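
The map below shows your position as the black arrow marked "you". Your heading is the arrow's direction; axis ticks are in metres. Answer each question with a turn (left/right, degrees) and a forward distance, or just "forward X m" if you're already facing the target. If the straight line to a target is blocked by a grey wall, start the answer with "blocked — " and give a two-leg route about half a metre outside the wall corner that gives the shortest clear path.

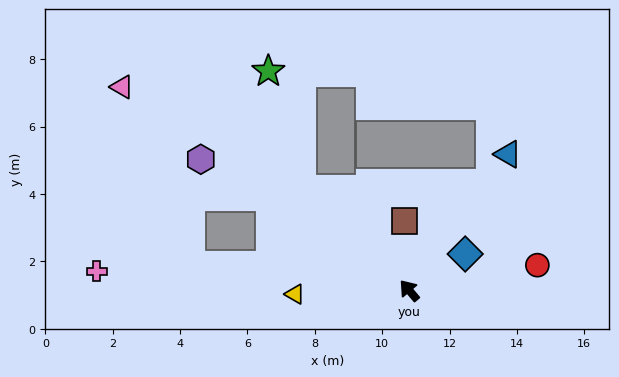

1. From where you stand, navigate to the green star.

blocked — turn left 6°, forward 4.4 m, then turn right 30°, forward 3.6 m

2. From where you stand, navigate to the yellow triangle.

turn left 52°, forward 3.4 m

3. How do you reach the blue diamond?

turn right 97°, forward 2.0 m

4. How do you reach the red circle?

turn right 119°, forward 3.9 m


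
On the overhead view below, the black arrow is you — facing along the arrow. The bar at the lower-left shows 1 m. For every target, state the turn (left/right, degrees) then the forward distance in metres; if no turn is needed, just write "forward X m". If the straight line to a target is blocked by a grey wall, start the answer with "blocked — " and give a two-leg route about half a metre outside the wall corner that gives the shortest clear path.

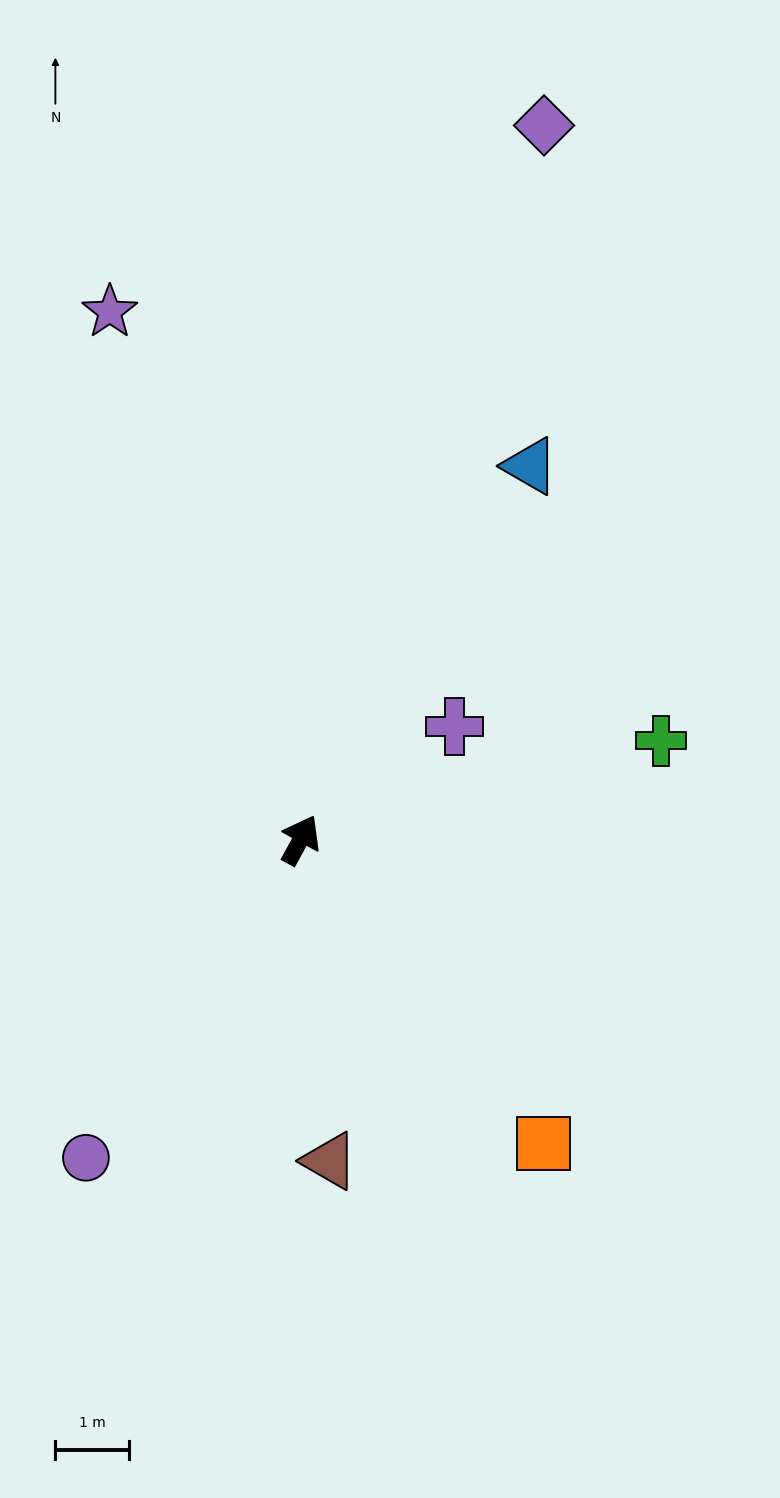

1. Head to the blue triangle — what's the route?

turn right 3°, forward 5.9 m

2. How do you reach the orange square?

turn right 113°, forward 5.3 m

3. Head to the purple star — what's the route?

turn left 48°, forward 7.6 m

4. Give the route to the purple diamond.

turn left 10°, forward 10.2 m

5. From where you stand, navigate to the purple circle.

turn left 175°, forward 5.2 m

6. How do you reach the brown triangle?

turn right 146°, forward 4.4 m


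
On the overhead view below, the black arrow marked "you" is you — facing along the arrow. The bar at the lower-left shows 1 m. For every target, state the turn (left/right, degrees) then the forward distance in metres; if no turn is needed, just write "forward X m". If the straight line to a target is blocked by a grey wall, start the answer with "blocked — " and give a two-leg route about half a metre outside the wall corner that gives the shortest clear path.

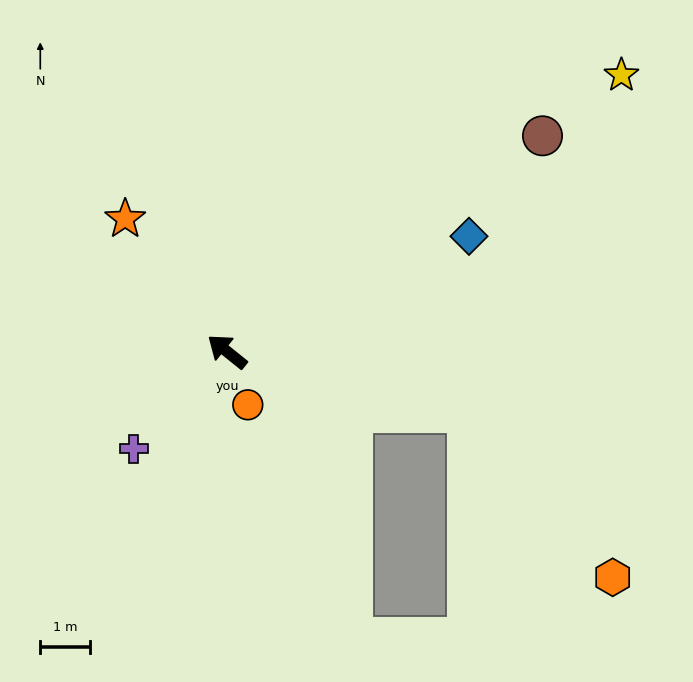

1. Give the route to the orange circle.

turn left 150°, forward 1.1 m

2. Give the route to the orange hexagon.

blocked — turn right 155°, forward 5.0 m, then turn right 35°, forward 4.4 m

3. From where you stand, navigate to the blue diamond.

turn right 116°, forward 5.3 m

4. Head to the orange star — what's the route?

turn right 14°, forward 3.3 m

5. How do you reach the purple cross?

turn left 85°, forward 2.7 m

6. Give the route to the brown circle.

turn right 107°, forward 7.6 m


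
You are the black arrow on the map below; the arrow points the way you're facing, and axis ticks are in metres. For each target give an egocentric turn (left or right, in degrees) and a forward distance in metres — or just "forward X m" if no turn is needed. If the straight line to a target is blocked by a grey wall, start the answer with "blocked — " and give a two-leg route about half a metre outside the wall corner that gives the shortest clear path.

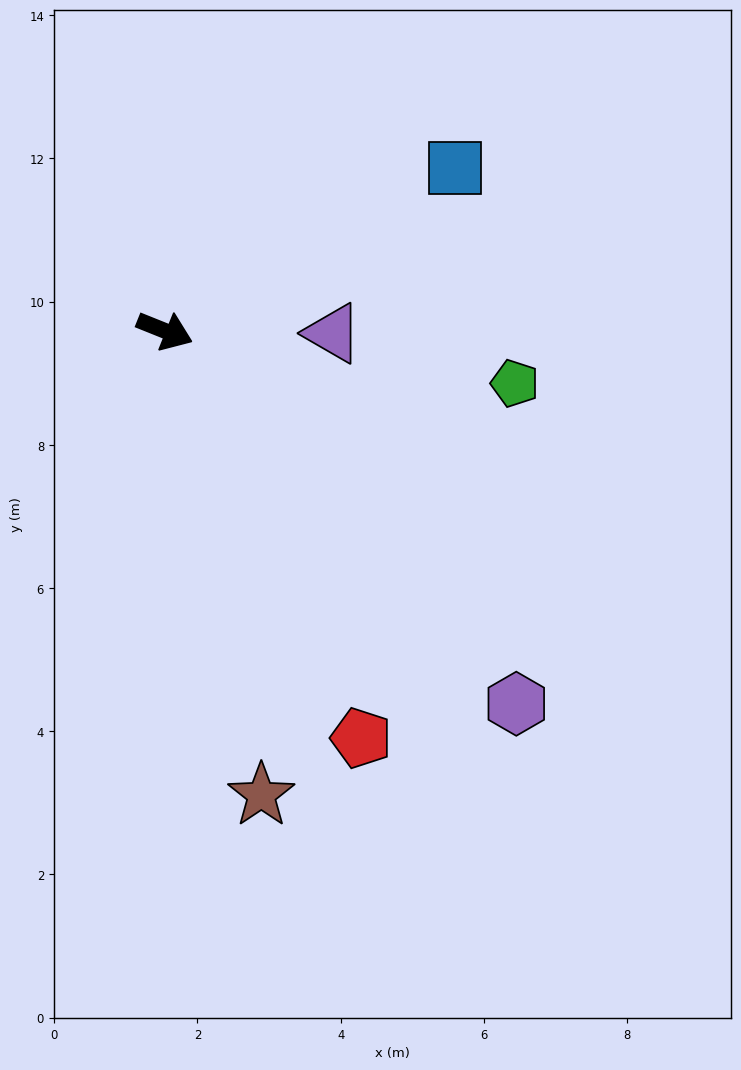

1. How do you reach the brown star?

turn right 56°, forward 6.6 m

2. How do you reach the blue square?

turn left 51°, forward 4.6 m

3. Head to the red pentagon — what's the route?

turn right 42°, forward 6.3 m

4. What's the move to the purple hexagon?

turn right 25°, forward 7.2 m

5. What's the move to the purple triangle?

turn left 21°, forward 2.3 m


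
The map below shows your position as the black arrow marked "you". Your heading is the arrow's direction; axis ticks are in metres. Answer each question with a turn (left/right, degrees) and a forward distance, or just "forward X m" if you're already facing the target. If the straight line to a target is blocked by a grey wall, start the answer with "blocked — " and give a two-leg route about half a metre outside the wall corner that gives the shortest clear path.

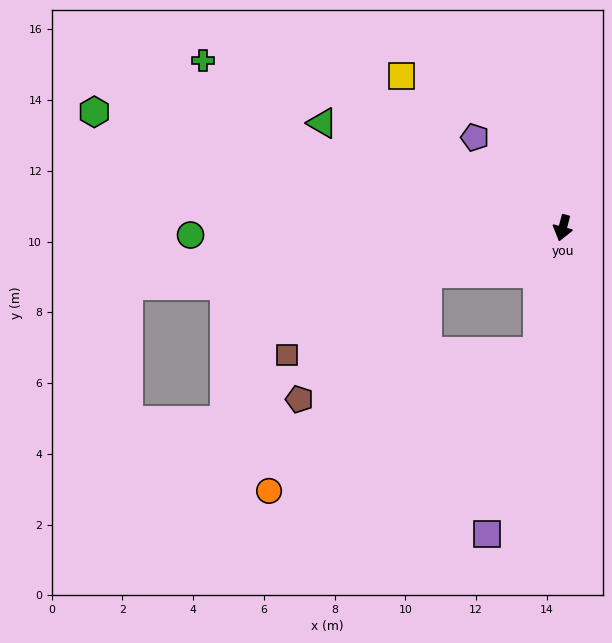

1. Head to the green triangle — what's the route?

turn right 99°, forward 7.4 m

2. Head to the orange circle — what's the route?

blocked — turn right 57°, forward 4.0 m, then turn left 36°, forward 7.6 m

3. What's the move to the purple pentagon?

turn right 121°, forward 3.6 m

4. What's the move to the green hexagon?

turn right 89°, forward 13.6 m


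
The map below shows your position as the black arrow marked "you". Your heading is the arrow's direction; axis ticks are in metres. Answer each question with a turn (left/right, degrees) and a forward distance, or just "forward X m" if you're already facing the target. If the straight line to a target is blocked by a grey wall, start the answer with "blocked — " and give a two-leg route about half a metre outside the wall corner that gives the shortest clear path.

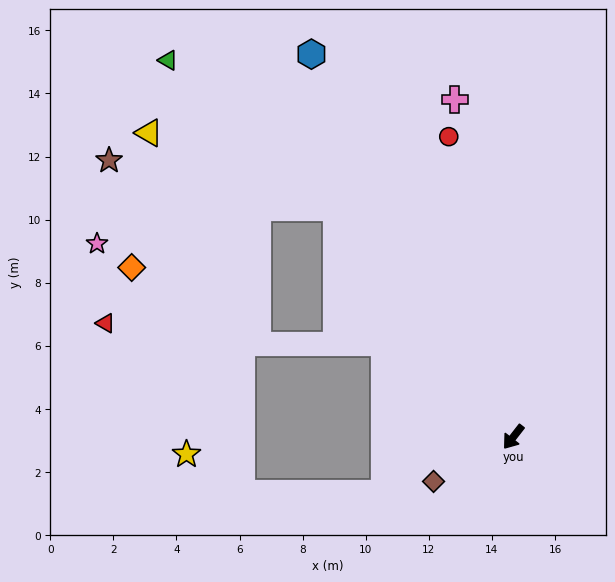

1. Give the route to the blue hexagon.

turn right 114°, forward 13.7 m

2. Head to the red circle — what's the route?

turn right 130°, forward 9.7 m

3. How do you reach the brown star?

blocked — turn right 104°, forward 9.2 m, then turn left 40°, forward 7.4 m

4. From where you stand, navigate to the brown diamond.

turn right 23°, forward 2.9 m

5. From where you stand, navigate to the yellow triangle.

blocked — turn right 104°, forward 9.2 m, then turn left 30°, forward 6.4 m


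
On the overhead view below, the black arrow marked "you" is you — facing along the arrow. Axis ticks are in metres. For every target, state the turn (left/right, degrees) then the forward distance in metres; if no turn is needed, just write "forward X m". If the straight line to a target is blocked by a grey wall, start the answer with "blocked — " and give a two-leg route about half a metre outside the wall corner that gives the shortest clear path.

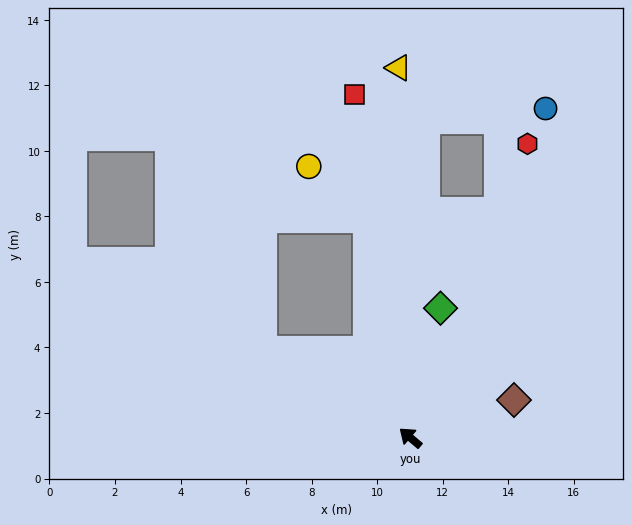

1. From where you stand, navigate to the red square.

turn right 40°, forward 10.6 m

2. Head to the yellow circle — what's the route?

blocked — turn right 38°, forward 6.8 m, then turn left 36°, forward 2.4 m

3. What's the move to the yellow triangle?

turn right 48°, forward 11.3 m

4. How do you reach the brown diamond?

turn right 120°, forward 3.4 m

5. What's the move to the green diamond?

turn right 63°, forward 4.1 m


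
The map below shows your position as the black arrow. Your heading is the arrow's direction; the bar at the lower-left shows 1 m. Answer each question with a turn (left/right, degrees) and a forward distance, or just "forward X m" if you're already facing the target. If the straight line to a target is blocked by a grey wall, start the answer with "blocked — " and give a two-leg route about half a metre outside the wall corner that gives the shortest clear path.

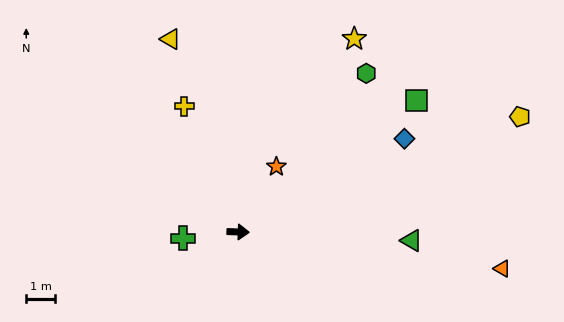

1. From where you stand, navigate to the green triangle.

forward 6.1 m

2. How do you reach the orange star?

turn left 62°, forward 2.7 m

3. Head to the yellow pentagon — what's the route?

turn left 24°, forward 10.7 m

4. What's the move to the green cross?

turn right 171°, forward 1.9 m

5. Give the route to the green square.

turn left 38°, forward 7.8 m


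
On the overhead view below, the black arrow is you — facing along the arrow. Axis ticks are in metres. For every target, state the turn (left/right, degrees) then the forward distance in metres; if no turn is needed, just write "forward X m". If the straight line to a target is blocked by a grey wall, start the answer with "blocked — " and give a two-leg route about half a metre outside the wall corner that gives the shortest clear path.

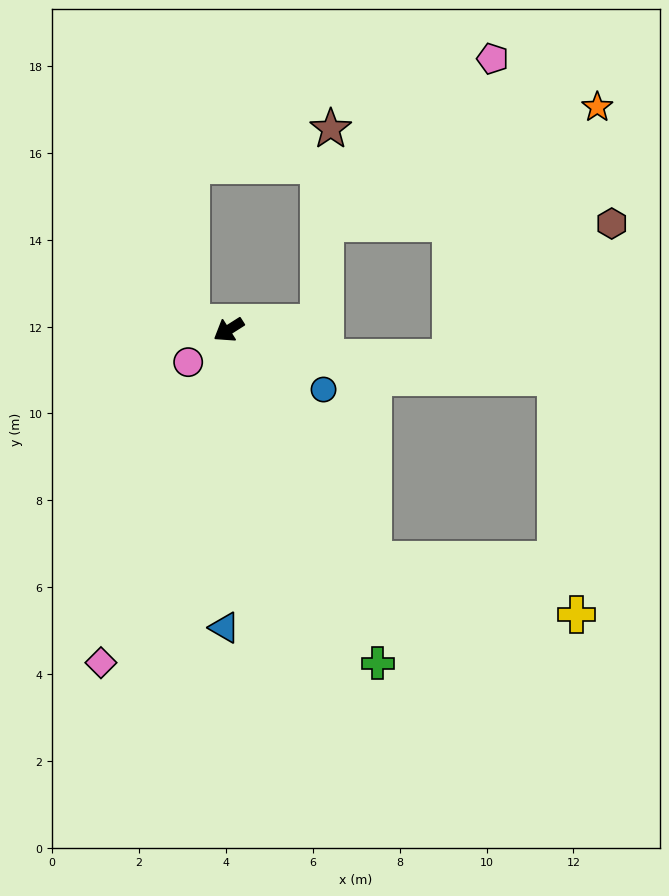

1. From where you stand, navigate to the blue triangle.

turn left 57°, forward 6.9 m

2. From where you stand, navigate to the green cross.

turn left 82°, forward 8.4 m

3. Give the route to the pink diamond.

turn left 37°, forward 8.2 m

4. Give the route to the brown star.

blocked — turn left 152°, forward 2.1 m, then turn left 82°, forward 4.5 m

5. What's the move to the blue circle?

turn left 115°, forward 2.6 m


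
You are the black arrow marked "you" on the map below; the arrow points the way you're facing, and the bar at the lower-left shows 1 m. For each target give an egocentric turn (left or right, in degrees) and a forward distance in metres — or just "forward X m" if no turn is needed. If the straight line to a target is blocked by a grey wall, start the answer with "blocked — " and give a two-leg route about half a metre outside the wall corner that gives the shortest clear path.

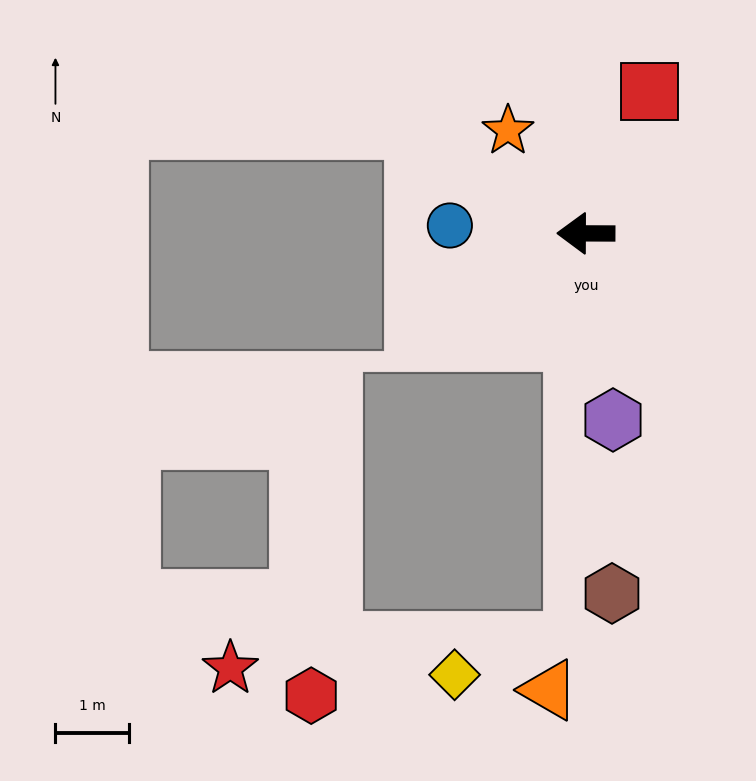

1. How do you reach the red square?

turn right 114°, forward 2.1 m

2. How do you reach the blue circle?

turn right 3°, forward 1.8 m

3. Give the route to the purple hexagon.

turn left 99°, forward 2.6 m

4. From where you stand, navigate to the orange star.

turn right 53°, forward 1.7 m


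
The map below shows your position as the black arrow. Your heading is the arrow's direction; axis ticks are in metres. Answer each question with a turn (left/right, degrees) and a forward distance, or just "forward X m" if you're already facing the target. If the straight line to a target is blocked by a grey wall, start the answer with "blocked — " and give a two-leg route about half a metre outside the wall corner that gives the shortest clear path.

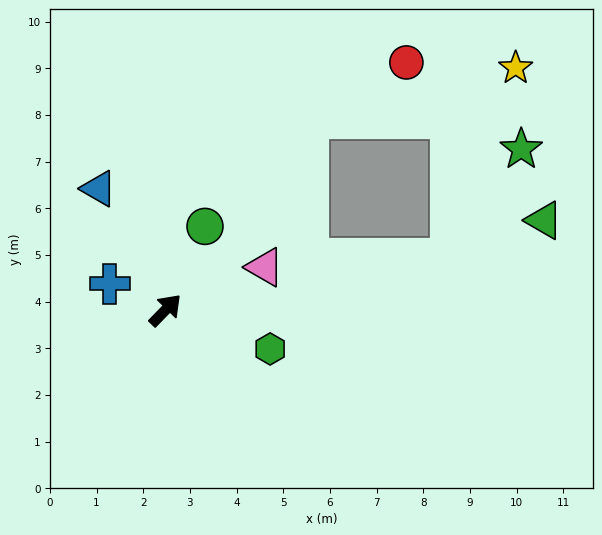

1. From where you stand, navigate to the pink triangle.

turn right 22°, forward 2.3 m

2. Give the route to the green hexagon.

turn right 66°, forward 2.4 m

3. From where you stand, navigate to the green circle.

turn left 19°, forward 2.0 m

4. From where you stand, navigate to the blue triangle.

turn left 73°, forward 3.0 m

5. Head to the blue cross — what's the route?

turn left 109°, forward 1.3 m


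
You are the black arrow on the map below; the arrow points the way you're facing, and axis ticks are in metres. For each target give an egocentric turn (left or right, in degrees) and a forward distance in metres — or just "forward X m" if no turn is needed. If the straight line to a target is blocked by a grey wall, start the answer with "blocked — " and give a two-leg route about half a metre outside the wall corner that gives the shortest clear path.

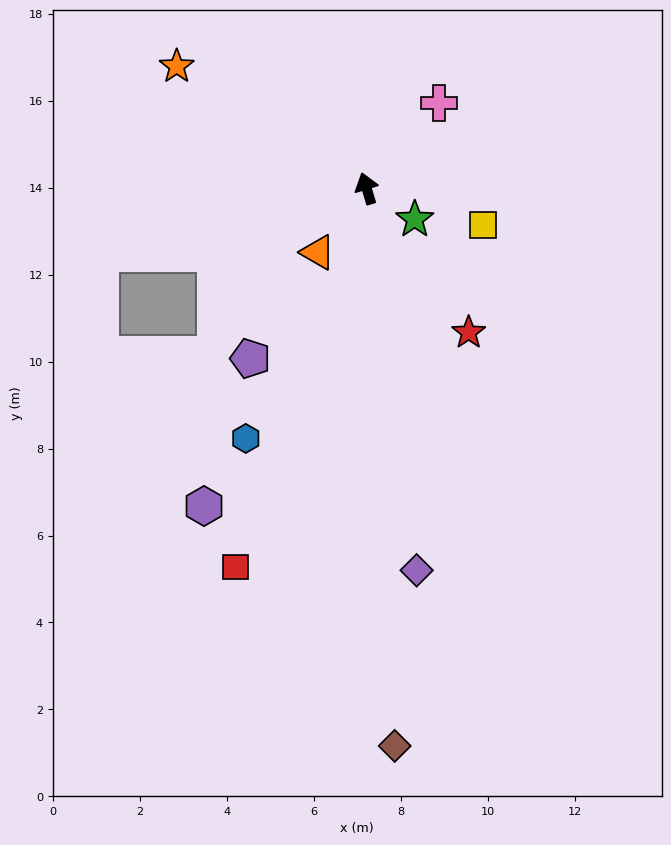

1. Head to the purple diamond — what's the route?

turn left 171°, forward 8.9 m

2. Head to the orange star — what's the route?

turn left 40°, forward 5.2 m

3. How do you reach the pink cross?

turn right 57°, forward 2.6 m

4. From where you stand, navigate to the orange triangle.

turn left 126°, forward 1.9 m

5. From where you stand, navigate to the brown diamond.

turn left 166°, forward 12.8 m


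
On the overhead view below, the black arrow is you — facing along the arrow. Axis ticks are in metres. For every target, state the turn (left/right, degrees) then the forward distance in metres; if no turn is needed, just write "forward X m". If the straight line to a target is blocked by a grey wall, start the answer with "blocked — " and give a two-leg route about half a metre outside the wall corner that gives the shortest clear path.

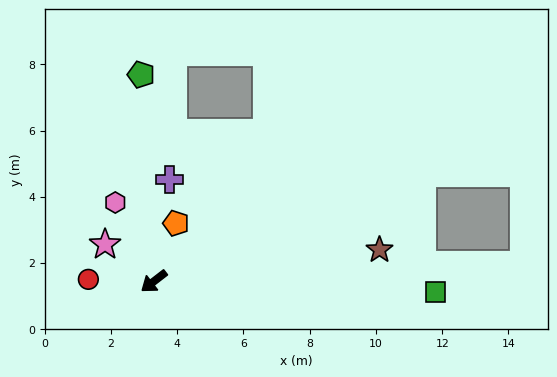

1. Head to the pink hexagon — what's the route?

turn right 102°, forward 2.7 m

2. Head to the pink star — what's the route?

turn right 75°, forward 1.8 m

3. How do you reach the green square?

turn left 140°, forward 8.5 m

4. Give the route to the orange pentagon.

turn right 149°, forward 1.9 m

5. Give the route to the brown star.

turn left 150°, forward 6.9 m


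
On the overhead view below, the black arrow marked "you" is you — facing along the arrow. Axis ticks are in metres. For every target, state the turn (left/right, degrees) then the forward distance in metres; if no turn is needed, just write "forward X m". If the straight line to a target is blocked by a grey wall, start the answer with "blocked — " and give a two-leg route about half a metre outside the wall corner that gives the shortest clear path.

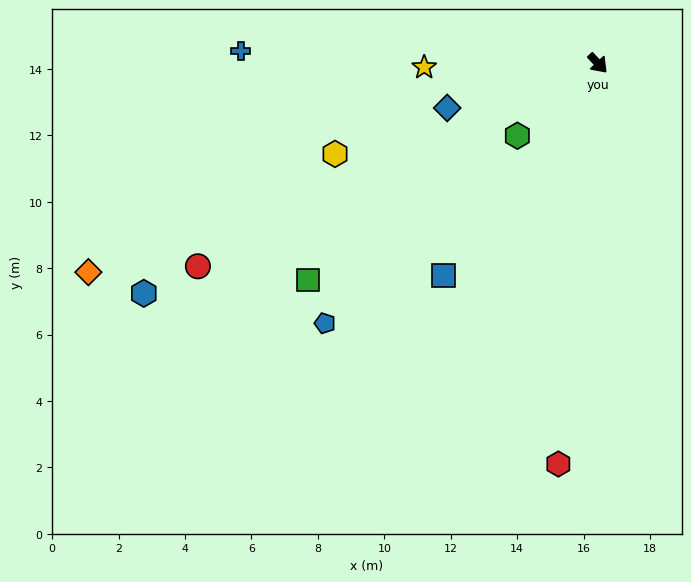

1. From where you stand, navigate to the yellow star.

turn right 132°, forward 5.2 m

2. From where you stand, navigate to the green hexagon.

turn right 91°, forward 3.3 m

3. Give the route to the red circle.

turn right 106°, forward 13.5 m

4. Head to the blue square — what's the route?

turn right 79°, forward 7.9 m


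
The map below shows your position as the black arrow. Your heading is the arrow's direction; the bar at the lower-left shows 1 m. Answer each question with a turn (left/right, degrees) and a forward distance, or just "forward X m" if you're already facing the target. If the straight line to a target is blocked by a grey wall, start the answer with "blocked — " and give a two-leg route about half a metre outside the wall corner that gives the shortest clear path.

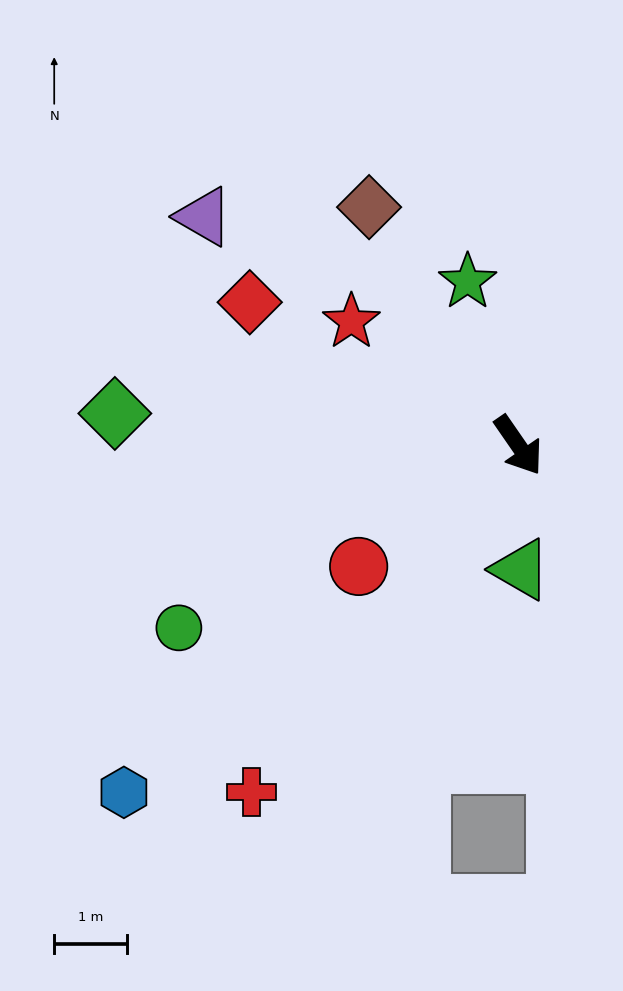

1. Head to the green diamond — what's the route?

turn right 129°, forward 5.6 m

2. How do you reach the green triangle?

turn right 34°, forward 1.7 m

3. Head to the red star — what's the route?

turn right 161°, forward 2.9 m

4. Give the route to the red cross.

turn right 72°, forward 6.0 m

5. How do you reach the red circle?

turn right 87°, forward 2.8 m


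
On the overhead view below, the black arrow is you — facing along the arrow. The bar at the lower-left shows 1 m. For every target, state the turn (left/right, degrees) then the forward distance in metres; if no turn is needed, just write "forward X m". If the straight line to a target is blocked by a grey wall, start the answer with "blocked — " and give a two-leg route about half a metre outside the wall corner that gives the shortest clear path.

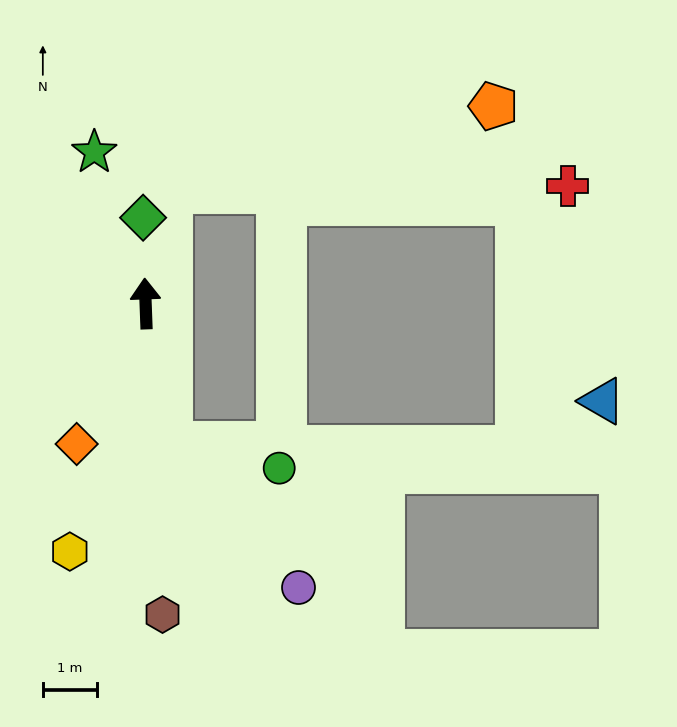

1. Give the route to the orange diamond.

turn left 152°, forward 2.9 m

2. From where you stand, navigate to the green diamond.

forward 1.6 m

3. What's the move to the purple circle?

blocked — turn right 172°, forward 2.6 m, then turn left 32°, forward 3.6 m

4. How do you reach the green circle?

blocked — turn right 172°, forward 2.6 m, then turn left 67°, forward 2.1 m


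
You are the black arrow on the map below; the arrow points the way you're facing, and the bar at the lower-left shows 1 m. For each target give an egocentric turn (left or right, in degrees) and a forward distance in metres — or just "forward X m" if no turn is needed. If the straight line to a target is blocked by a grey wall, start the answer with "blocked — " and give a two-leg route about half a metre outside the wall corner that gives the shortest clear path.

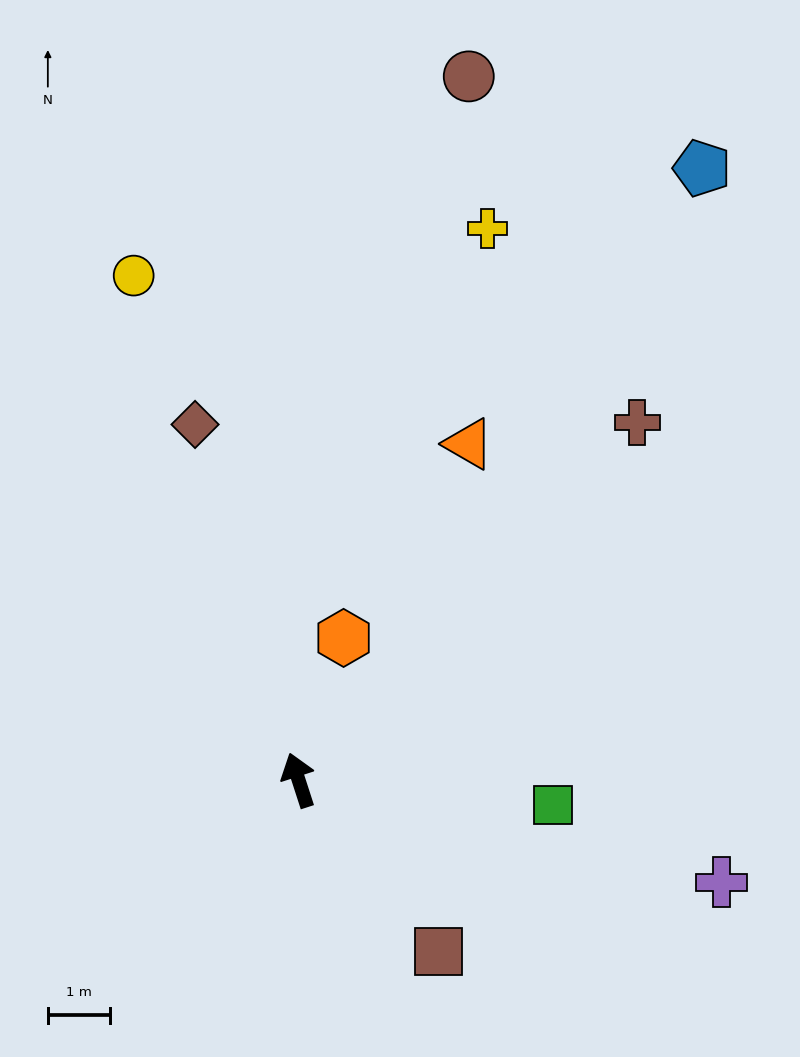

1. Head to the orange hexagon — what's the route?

turn right 35°, forward 2.4 m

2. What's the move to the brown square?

turn right 159°, forward 3.6 m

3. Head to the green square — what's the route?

turn right 113°, forward 4.1 m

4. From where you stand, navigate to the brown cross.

turn right 61°, forward 8.0 m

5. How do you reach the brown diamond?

forward 6.0 m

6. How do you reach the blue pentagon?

turn right 51°, forward 11.8 m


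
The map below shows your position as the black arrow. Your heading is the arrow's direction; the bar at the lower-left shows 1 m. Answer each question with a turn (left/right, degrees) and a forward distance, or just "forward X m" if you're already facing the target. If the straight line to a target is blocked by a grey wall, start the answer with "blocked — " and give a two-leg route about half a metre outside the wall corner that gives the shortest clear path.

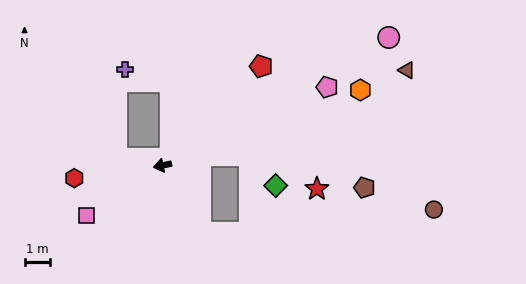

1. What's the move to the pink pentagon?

turn right 166°, forward 7.2 m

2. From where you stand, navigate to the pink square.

turn left 22°, forward 3.6 m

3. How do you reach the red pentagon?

turn right 147°, forward 5.5 m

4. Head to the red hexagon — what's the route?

turn right 3°, forward 3.5 m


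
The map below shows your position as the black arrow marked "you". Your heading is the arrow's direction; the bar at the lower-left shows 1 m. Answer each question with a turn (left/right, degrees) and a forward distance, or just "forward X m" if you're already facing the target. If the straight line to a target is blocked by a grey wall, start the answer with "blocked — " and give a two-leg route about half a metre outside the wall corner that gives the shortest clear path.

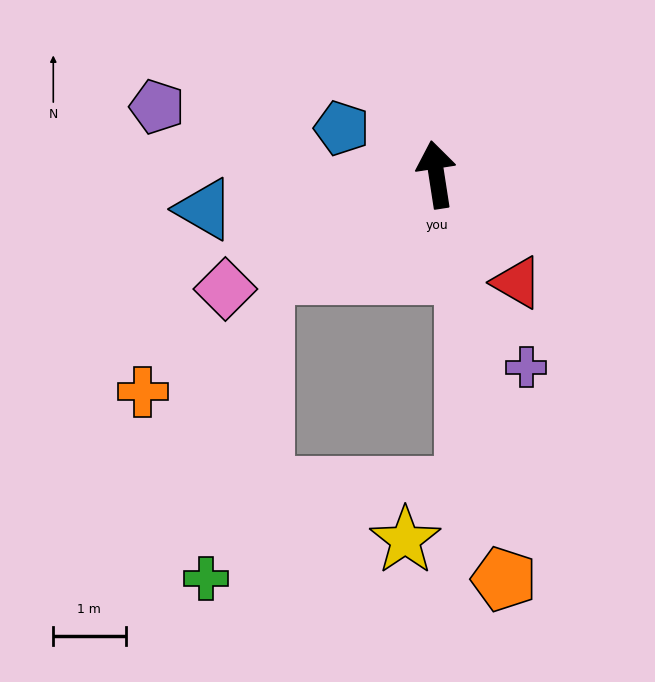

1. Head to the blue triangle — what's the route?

turn left 90°, forward 3.2 m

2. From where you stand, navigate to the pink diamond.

turn left 110°, forward 3.3 m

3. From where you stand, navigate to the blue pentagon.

turn left 55°, forward 1.5 m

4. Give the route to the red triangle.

turn right 152°, forward 1.9 m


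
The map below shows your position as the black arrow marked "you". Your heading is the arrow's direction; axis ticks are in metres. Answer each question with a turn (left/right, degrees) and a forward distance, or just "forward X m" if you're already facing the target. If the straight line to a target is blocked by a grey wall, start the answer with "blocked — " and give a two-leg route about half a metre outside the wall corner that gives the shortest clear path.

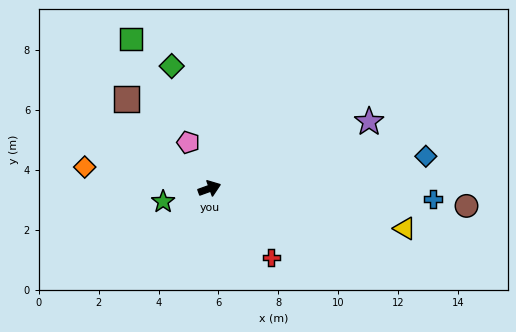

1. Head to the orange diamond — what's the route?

turn left 150°, forward 4.2 m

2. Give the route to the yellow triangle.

turn right 31°, forward 6.6 m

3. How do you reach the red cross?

turn right 68°, forward 3.1 m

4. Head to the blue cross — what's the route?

turn right 23°, forward 7.5 m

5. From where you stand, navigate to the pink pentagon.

turn left 95°, forward 1.7 m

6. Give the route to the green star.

turn left 176°, forward 1.6 m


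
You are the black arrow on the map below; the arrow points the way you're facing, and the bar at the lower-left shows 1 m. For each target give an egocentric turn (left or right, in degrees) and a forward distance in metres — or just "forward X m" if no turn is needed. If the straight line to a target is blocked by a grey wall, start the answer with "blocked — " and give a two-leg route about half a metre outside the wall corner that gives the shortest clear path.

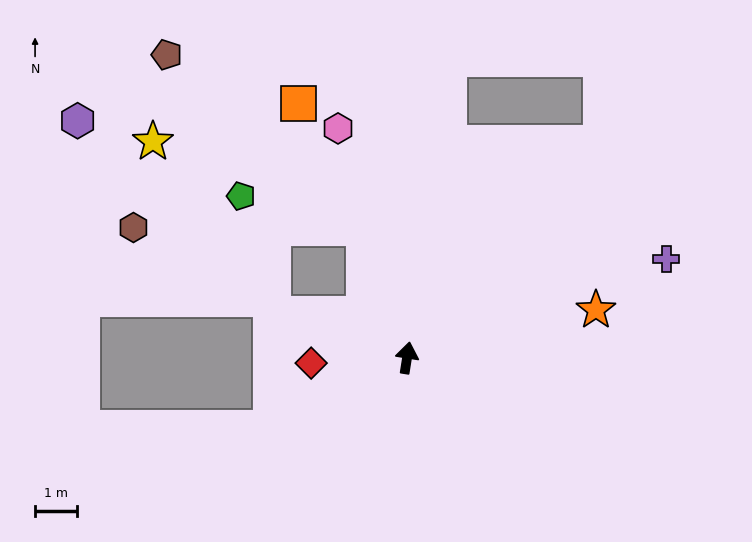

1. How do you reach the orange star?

turn right 67°, forward 4.7 m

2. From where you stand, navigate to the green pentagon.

blocked — turn left 81°, forward 3.4 m, then turn right 57°, forward 2.9 m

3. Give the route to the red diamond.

turn left 102°, forward 2.3 m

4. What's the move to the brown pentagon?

blocked — turn left 28°, forward 3.3 m, then turn left 30°, forward 6.3 m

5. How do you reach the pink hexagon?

turn left 26°, forward 5.7 m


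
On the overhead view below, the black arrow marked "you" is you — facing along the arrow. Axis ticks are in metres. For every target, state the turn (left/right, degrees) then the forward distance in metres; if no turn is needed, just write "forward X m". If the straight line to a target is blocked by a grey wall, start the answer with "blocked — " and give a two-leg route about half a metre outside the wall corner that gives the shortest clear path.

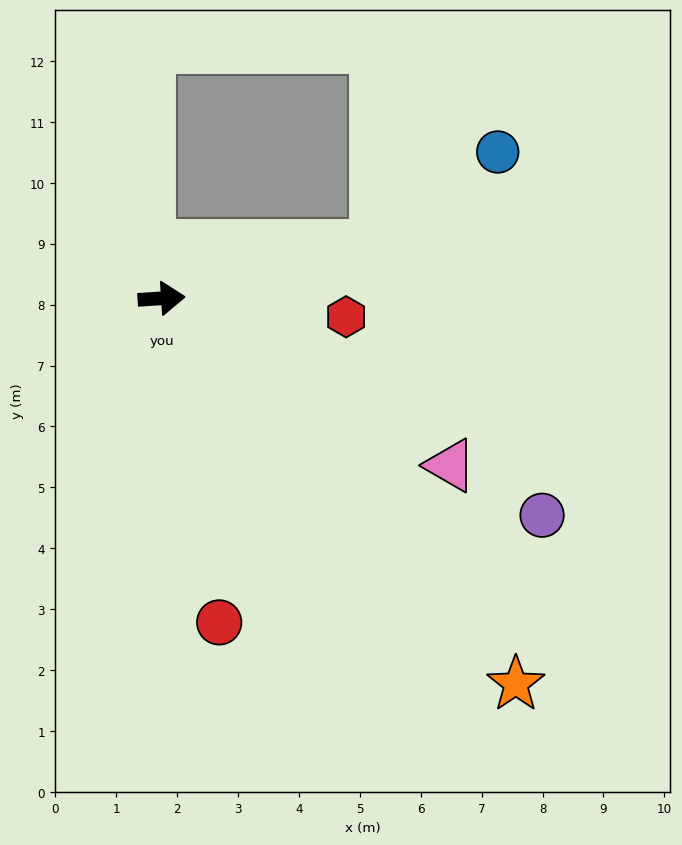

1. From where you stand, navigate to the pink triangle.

turn right 34°, forward 5.5 m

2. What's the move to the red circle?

turn right 84°, forward 5.4 m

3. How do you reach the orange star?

turn right 51°, forward 8.6 m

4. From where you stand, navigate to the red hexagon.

turn right 9°, forward 3.0 m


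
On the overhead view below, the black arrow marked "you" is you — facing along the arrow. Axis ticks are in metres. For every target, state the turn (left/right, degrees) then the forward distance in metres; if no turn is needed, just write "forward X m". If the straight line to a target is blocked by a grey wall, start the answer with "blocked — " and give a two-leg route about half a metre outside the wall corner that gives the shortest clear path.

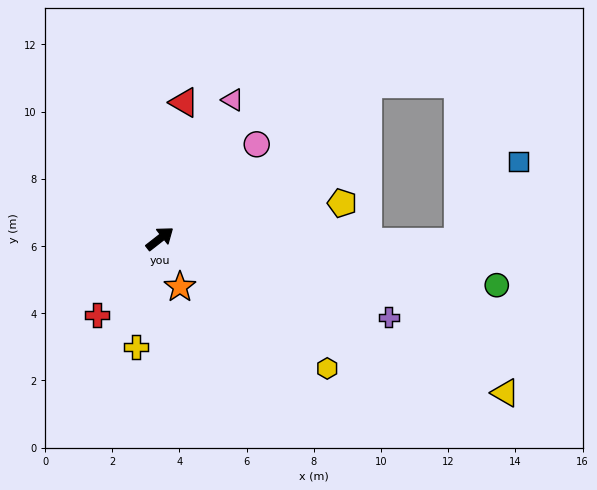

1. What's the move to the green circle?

turn right 46°, forward 10.1 m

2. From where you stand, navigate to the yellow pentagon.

turn right 27°, forward 5.5 m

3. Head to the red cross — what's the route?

turn right 167°, forward 2.9 m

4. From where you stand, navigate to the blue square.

blocked — turn right 39°, forward 8.9 m, then turn left 54°, forward 3.0 m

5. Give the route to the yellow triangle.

turn right 62°, forward 11.3 m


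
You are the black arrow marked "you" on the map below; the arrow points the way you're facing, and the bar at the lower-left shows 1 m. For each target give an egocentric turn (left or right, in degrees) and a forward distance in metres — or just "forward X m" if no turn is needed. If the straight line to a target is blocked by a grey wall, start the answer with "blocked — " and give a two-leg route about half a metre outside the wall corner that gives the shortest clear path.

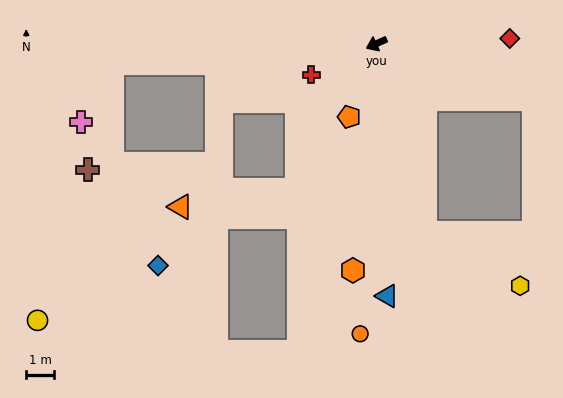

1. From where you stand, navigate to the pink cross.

blocked — turn right 20°, forward 9.5 m, then turn left 58°, forward 2.4 m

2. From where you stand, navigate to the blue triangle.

turn left 68°, forward 9.1 m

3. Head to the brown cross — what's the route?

blocked — turn right 20°, forward 9.5 m, then turn left 73°, forward 3.9 m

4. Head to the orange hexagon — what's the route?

turn left 60°, forward 8.2 m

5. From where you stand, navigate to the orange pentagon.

turn left 45°, forward 2.8 m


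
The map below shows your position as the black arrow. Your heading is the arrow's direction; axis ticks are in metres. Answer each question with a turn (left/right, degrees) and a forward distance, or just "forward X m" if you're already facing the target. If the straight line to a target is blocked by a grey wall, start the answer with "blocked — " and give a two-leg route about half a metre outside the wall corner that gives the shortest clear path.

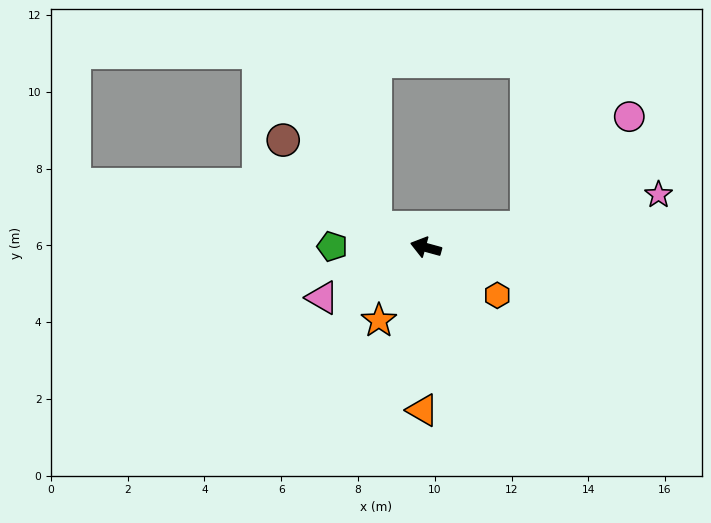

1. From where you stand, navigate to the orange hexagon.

turn left 162°, forward 2.2 m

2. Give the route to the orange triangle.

turn left 104°, forward 4.2 m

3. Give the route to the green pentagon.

turn left 15°, forward 2.4 m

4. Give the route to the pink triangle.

turn left 41°, forward 3.0 m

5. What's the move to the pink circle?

blocked — turn right 153°, forward 2.7 m, then turn left 35°, forward 3.9 m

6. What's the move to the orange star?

turn left 73°, forward 2.3 m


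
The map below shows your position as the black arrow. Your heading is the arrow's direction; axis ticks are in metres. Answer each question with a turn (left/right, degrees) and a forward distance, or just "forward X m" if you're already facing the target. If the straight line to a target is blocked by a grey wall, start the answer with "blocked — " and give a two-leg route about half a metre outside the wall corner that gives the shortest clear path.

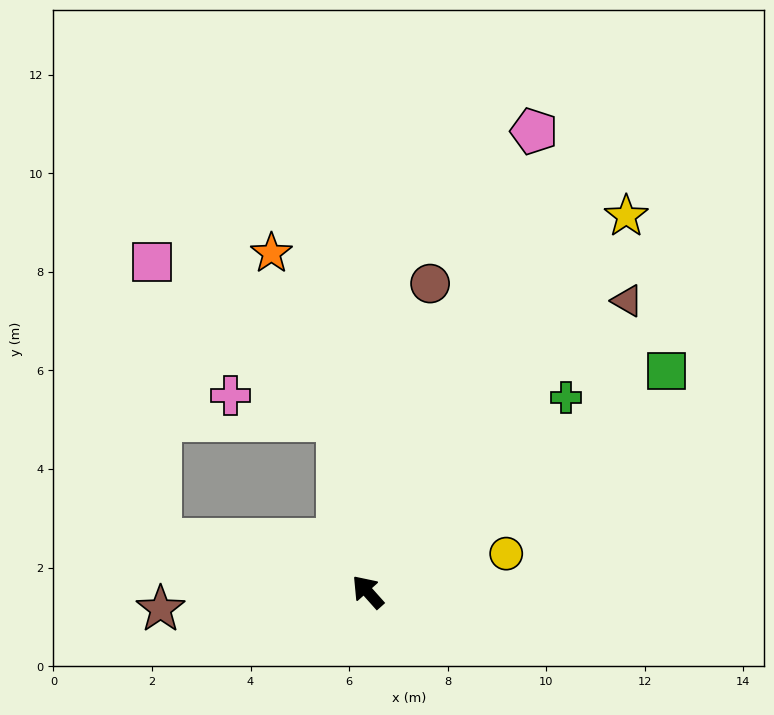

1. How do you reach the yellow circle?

turn right 116°, forward 2.9 m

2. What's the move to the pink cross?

blocked — turn right 32°, forward 3.5 m, then turn left 67°, forward 2.2 m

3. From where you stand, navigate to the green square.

turn right 95°, forward 7.5 m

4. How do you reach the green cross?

turn right 87°, forward 5.6 m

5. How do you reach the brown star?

turn left 53°, forward 4.2 m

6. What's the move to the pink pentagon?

turn right 62°, forward 9.9 m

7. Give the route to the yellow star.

turn right 76°, forward 9.3 m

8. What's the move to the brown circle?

turn right 53°, forward 6.4 m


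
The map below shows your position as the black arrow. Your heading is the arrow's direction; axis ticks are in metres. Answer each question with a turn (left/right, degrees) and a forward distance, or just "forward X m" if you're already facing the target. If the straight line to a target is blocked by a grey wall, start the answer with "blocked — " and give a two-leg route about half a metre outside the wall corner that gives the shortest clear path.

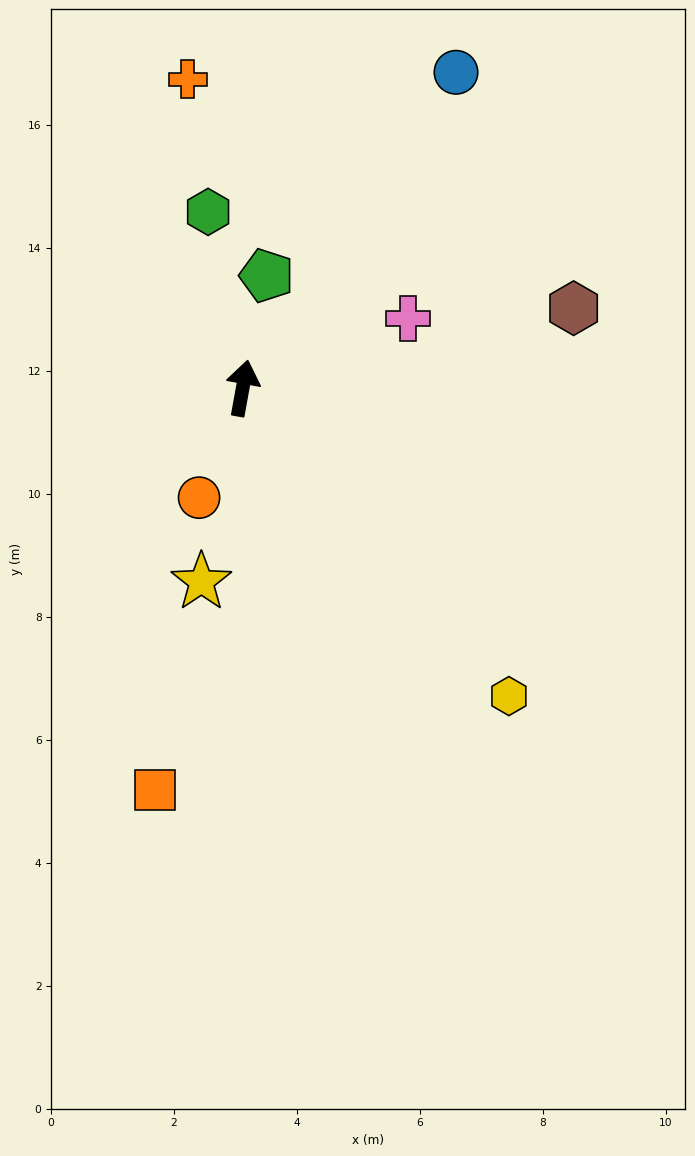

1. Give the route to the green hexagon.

turn left 21°, forward 2.9 m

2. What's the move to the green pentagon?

forward 1.9 m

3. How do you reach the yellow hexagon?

turn right 129°, forward 6.6 m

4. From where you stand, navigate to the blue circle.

turn right 24°, forward 6.2 m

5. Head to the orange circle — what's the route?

turn left 169°, forward 1.9 m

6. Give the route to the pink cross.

turn right 57°, forward 2.9 m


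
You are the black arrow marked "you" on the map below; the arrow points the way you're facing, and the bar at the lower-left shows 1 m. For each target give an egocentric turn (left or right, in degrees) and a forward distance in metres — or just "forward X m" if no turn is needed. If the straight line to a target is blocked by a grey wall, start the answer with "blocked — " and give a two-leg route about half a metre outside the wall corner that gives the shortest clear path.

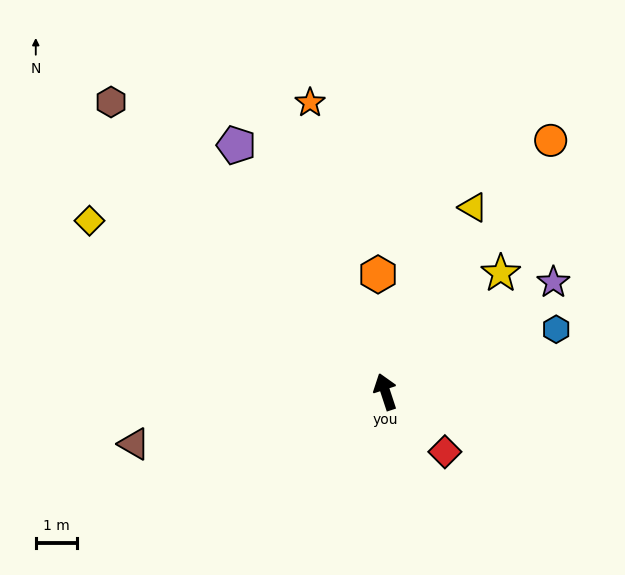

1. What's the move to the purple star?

turn right 75°, forward 4.9 m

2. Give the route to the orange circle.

turn right 52°, forward 7.3 m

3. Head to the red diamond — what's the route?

turn right 153°, forward 2.1 m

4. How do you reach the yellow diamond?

turn left 42°, forward 8.3 m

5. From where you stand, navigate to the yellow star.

turn right 62°, forward 4.0 m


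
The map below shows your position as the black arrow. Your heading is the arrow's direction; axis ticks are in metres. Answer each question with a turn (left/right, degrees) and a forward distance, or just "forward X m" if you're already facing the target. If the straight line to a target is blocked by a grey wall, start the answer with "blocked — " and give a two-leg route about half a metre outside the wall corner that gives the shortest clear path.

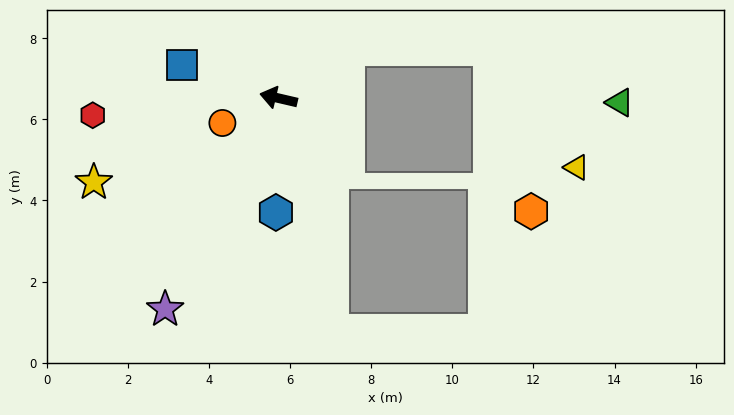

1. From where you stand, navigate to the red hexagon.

turn left 18°, forward 4.6 m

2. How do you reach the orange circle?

turn left 37°, forward 1.5 m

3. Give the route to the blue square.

turn right 6°, forward 2.5 m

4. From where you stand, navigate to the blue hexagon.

turn left 102°, forward 2.8 m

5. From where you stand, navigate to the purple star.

turn left 75°, forward 5.9 m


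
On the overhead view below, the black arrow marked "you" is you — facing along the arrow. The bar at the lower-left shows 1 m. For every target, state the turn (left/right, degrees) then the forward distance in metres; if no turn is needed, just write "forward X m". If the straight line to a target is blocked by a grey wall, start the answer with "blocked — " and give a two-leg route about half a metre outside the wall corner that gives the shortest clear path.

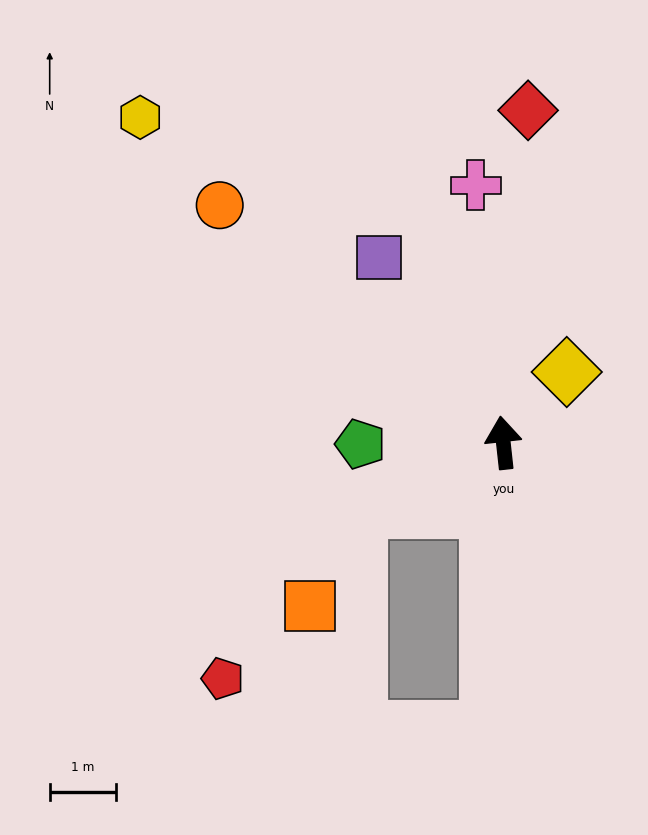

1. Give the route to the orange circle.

turn left 44°, forward 5.5 m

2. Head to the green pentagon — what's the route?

turn left 84°, forward 2.1 m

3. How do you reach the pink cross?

forward 3.9 m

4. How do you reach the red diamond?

turn right 11°, forward 5.0 m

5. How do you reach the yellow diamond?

turn right 48°, forward 1.4 m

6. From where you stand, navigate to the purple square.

turn left 28°, forward 3.3 m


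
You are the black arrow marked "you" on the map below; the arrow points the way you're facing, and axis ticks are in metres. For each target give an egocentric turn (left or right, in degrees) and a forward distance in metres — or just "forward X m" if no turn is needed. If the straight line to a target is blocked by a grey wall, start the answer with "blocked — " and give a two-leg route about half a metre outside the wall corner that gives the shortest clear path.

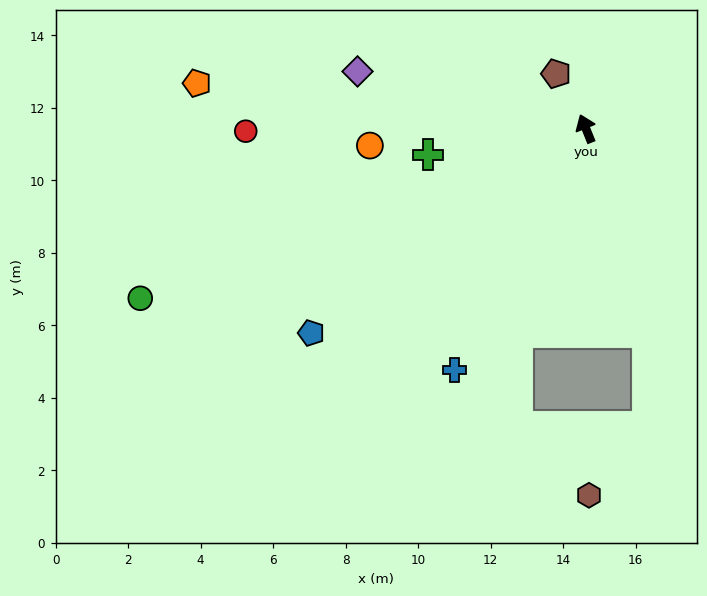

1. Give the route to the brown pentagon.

turn left 7°, forward 1.7 m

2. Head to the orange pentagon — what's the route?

turn left 61°, forward 10.8 m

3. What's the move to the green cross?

turn left 78°, forward 4.4 m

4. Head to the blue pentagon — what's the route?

turn left 105°, forward 9.4 m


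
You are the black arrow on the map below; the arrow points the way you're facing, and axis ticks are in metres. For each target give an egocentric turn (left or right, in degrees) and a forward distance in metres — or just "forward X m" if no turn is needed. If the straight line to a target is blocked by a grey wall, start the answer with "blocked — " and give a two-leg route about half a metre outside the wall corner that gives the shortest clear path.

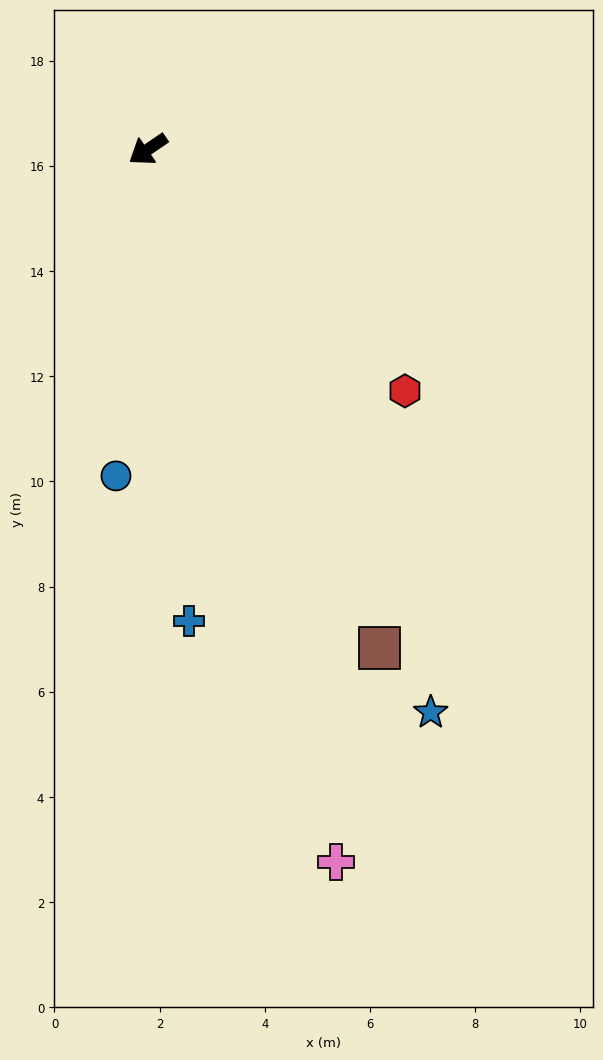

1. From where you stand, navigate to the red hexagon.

turn left 102°, forward 6.7 m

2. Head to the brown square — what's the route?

turn left 81°, forward 10.5 m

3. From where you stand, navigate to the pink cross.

turn left 71°, forward 14.0 m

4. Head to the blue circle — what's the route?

turn left 50°, forward 6.2 m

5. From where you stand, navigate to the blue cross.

turn left 61°, forward 9.0 m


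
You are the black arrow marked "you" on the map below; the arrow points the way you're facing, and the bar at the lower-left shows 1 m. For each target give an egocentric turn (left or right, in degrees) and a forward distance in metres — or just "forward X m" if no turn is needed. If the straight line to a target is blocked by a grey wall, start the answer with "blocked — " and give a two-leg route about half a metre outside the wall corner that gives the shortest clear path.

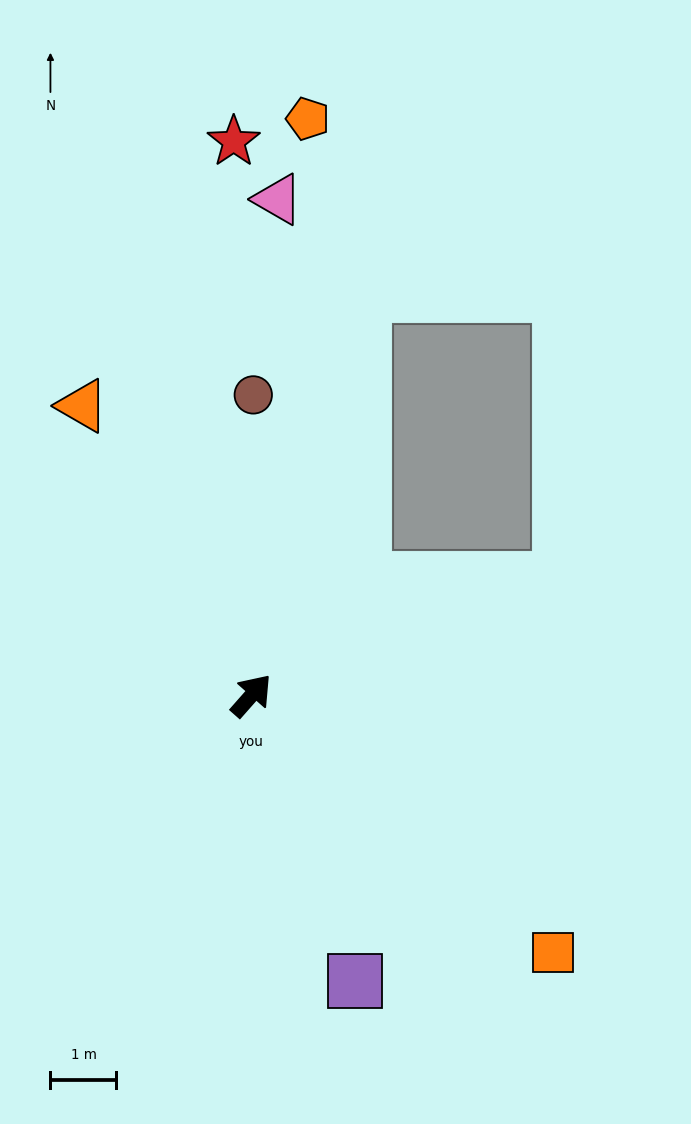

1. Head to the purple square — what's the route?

turn right 119°, forward 4.6 m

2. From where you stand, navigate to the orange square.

turn right 89°, forward 6.0 m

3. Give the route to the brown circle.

turn left 41°, forward 4.5 m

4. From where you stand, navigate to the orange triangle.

turn left 72°, forward 5.1 m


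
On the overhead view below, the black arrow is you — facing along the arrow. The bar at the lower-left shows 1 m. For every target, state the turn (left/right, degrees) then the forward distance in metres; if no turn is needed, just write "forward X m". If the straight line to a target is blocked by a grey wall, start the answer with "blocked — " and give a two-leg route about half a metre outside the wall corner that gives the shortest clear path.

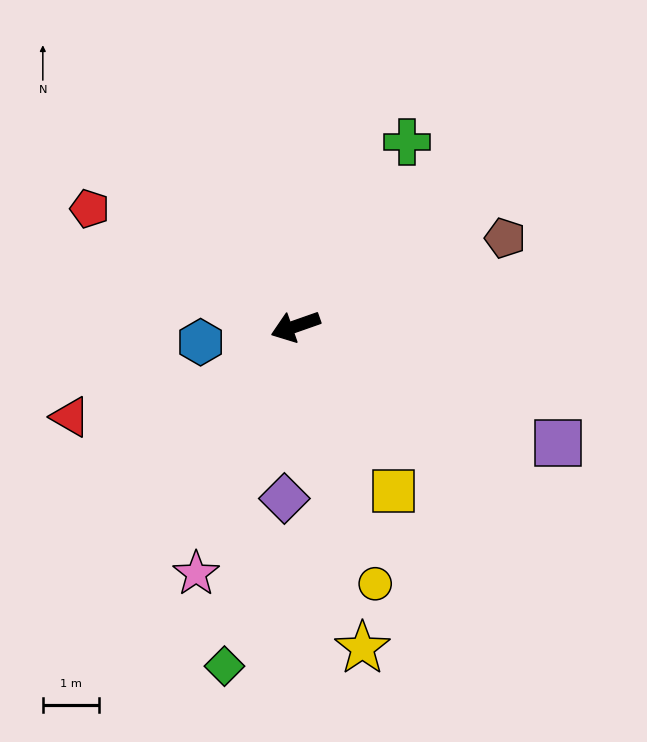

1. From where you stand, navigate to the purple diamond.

turn left 67°, forward 3.1 m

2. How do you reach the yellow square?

turn left 101°, forward 3.4 m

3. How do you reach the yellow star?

turn left 82°, forward 5.8 m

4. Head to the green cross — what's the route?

turn right 141°, forward 3.8 m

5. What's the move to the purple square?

turn left 137°, forward 5.1 m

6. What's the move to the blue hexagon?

turn right 10°, forward 1.7 m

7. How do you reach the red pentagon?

turn right 49°, forward 4.2 m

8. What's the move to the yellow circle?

turn left 88°, forward 4.8 m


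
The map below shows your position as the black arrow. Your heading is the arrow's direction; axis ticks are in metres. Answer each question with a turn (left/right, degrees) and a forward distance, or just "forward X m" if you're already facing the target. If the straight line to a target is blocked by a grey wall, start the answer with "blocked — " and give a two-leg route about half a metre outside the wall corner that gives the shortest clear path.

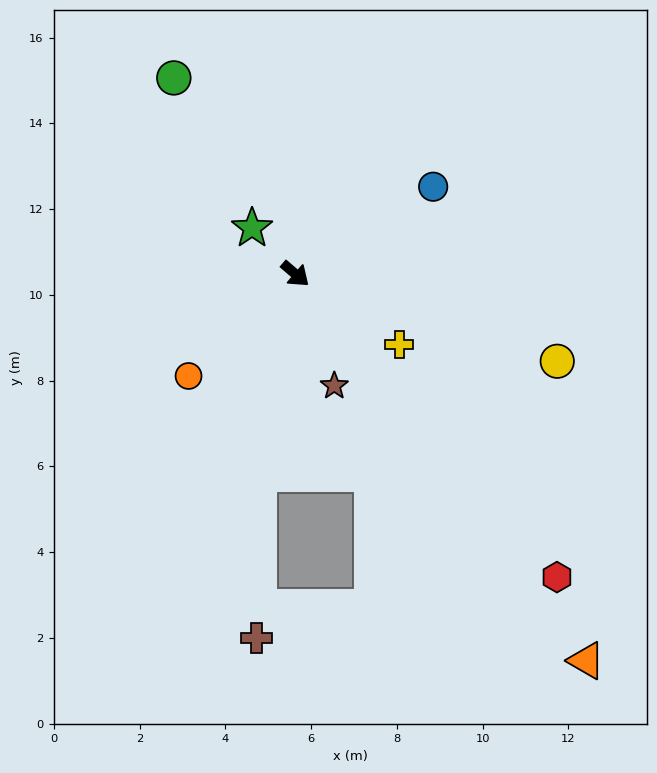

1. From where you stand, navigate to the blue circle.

turn left 73°, forward 3.8 m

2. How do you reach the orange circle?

turn right 96°, forward 3.4 m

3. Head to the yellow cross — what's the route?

turn left 6°, forward 2.9 m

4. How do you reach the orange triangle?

turn right 12°, forward 11.3 m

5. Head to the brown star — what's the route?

turn right 30°, forward 2.8 m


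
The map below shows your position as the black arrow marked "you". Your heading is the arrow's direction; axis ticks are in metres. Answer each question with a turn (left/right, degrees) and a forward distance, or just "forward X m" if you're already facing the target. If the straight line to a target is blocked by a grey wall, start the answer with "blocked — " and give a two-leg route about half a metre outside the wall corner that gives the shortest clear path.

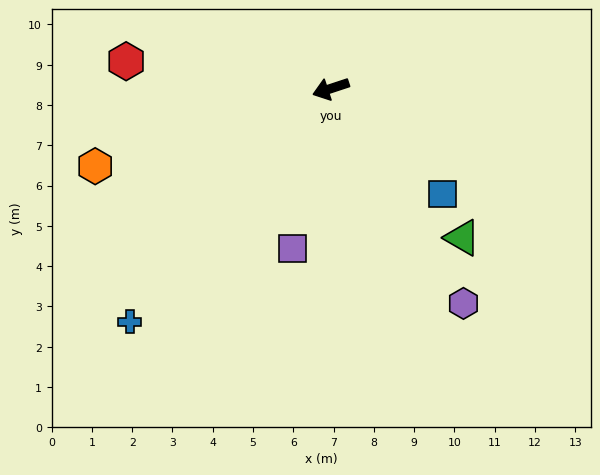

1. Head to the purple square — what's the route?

turn left 58°, forward 4.1 m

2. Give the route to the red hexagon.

turn right 26°, forward 5.1 m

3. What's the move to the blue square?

turn left 118°, forward 3.8 m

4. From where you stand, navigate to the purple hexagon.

turn left 103°, forward 6.3 m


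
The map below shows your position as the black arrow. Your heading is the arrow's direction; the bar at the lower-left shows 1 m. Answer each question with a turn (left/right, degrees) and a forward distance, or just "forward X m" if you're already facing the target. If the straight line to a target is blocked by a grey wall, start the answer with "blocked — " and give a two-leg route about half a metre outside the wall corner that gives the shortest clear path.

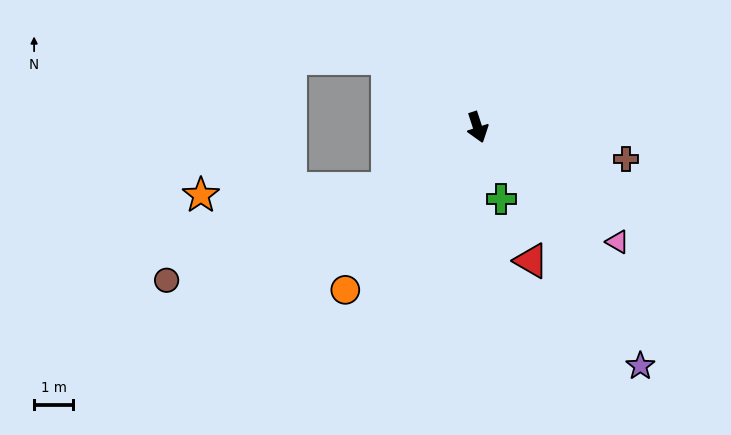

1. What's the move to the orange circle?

turn right 57°, forward 5.4 m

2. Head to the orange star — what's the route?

blocked — turn right 74°, forward 2.8 m, then turn right 32°, forward 4.8 m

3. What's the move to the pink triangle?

turn left 33°, forward 4.7 m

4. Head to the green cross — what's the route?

forward 1.9 m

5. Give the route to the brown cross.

turn left 60°, forward 3.9 m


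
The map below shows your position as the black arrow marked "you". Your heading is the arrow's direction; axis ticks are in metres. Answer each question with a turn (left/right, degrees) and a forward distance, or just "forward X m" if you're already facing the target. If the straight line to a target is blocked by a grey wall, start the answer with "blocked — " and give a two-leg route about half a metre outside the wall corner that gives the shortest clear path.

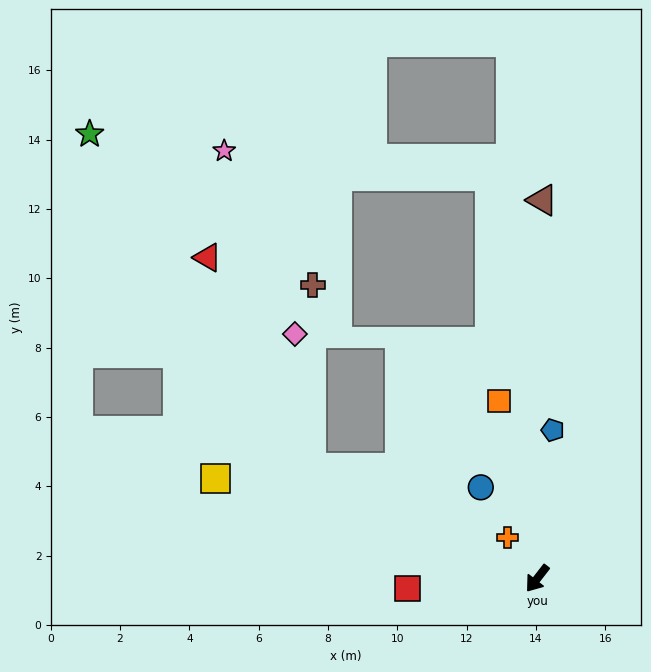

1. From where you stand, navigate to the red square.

turn right 48°, forward 3.8 m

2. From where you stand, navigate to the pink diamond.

blocked — turn right 78°, forward 7.3 m, then turn right 57°, forward 3.9 m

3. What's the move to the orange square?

turn right 130°, forward 5.2 m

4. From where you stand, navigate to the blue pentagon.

turn right 148°, forward 4.3 m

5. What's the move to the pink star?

blocked — turn right 78°, forward 7.3 m, then turn right 49°, forward 9.5 m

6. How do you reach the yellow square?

turn right 69°, forward 9.7 m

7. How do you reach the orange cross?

turn right 106°, forward 1.5 m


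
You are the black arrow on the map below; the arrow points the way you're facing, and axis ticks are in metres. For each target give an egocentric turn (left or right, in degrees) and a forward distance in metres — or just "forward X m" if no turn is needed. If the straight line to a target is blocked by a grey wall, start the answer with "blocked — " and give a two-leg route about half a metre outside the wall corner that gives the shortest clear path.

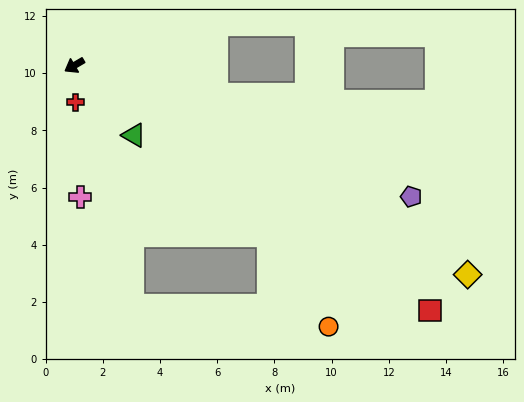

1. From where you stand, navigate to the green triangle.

turn left 100°, forward 3.2 m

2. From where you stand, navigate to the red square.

turn left 115°, forward 15.1 m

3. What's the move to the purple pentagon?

turn left 128°, forward 12.6 m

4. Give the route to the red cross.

turn left 61°, forward 1.3 m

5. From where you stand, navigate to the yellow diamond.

turn left 121°, forward 15.6 m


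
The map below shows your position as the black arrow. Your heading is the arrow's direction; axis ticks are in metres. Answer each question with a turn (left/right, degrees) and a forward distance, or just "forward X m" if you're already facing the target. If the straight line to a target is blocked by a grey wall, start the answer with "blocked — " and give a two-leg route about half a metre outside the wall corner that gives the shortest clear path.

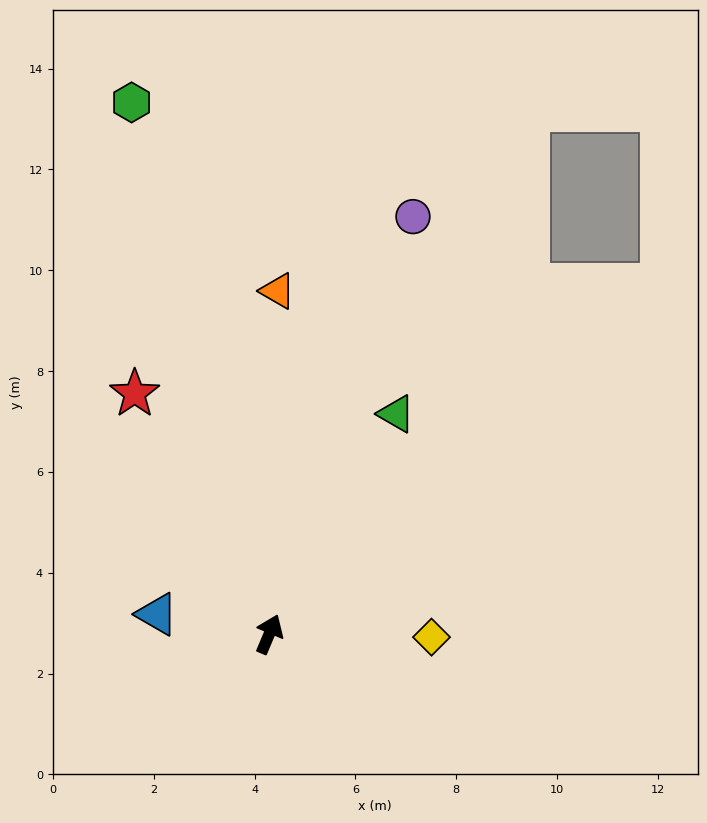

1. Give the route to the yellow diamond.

turn right 68°, forward 3.2 m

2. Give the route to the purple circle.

turn left 4°, forward 8.8 m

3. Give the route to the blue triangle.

turn left 103°, forward 2.3 m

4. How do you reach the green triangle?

turn right 7°, forward 5.0 m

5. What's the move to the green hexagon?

turn left 37°, forward 10.9 m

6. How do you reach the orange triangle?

turn left 21°, forward 6.8 m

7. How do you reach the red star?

turn left 52°, forward 5.5 m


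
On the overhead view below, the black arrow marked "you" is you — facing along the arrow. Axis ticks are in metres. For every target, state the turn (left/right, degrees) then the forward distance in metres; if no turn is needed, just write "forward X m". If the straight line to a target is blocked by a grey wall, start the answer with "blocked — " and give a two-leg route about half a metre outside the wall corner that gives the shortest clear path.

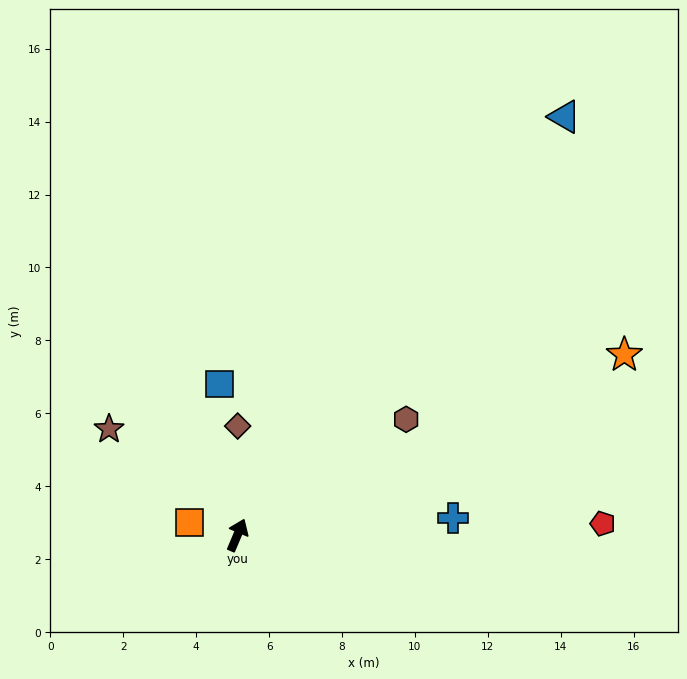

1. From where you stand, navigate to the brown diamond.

turn left 23°, forward 3.0 m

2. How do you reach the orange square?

turn left 98°, forward 1.4 m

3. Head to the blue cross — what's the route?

turn right 63°, forward 5.9 m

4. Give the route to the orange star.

turn right 42°, forward 11.7 m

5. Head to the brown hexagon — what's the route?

turn right 33°, forward 5.6 m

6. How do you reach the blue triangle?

turn right 15°, forward 14.6 m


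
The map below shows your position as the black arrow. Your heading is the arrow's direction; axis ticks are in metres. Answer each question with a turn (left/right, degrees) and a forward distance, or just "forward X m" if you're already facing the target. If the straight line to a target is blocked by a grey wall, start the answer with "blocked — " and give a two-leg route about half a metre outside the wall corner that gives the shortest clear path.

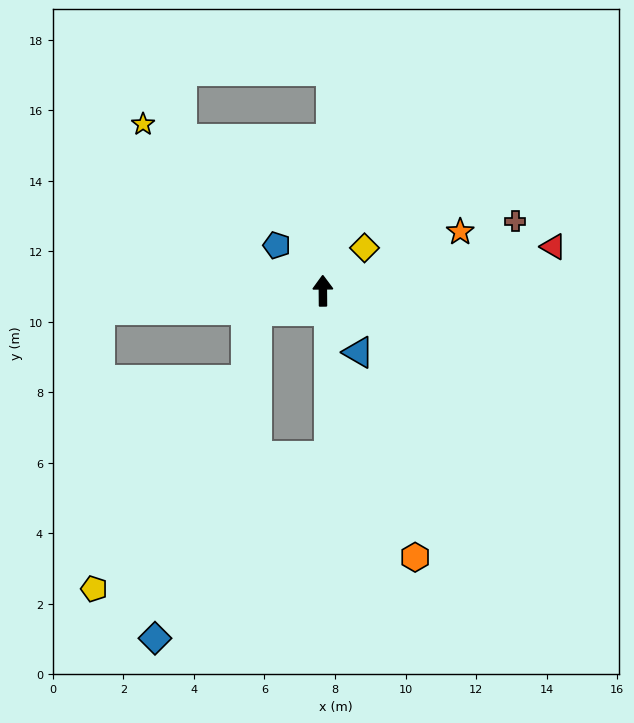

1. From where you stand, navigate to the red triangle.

turn right 80°, forward 6.7 m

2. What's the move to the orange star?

turn right 67°, forward 4.2 m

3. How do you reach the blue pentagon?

turn left 45°, forward 1.8 m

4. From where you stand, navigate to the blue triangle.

turn right 150°, forward 2.0 m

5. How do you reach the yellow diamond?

turn right 45°, forward 1.7 m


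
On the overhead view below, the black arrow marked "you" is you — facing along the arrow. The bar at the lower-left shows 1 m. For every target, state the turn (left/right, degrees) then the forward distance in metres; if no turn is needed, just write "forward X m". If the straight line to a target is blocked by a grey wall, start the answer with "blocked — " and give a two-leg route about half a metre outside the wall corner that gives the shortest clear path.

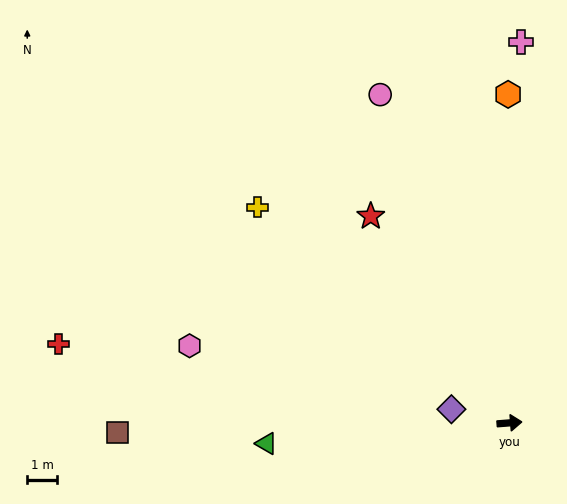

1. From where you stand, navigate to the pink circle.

turn left 107°, forward 11.9 m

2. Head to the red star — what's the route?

turn left 119°, forward 8.4 m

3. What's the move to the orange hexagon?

turn left 86°, forward 11.1 m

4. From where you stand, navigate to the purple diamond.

turn left 162°, forward 2.0 m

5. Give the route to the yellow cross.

turn left 135°, forward 11.2 m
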